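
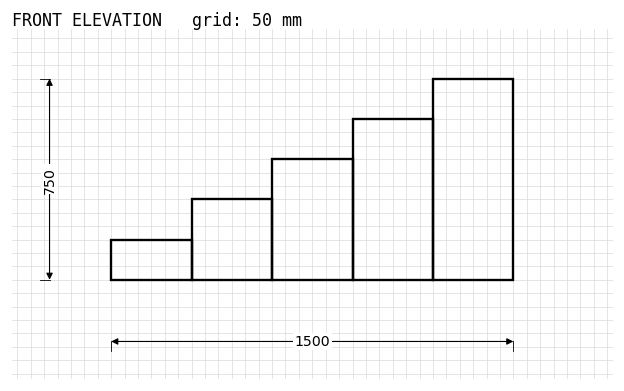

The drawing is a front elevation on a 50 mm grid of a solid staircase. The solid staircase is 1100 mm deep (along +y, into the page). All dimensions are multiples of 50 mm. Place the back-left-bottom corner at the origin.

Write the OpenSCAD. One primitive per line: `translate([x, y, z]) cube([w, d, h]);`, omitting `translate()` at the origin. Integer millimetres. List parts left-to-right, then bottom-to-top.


cube([300, 1100, 150]);
translate([300, 0, 0]) cube([300, 1100, 300]);
translate([600, 0, 0]) cube([300, 1100, 450]);
translate([900, 0, 0]) cube([300, 1100, 600]);
translate([1200, 0, 0]) cube([300, 1100, 750]);


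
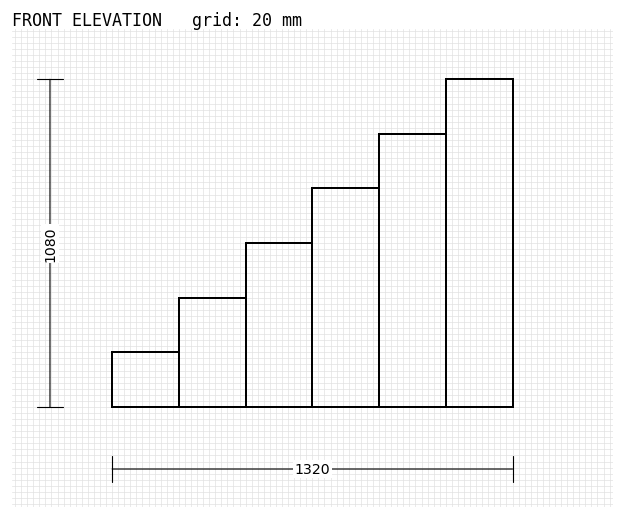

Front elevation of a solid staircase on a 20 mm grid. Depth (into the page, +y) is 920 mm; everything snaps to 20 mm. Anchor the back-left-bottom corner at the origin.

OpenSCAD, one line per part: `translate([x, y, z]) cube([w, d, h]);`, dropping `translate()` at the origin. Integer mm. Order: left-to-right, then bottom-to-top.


cube([220, 920, 180]);
translate([220, 0, 0]) cube([220, 920, 360]);
translate([440, 0, 0]) cube([220, 920, 540]);
translate([660, 0, 0]) cube([220, 920, 720]);
translate([880, 0, 0]) cube([220, 920, 900]);
translate([1100, 0, 0]) cube([220, 920, 1080]);


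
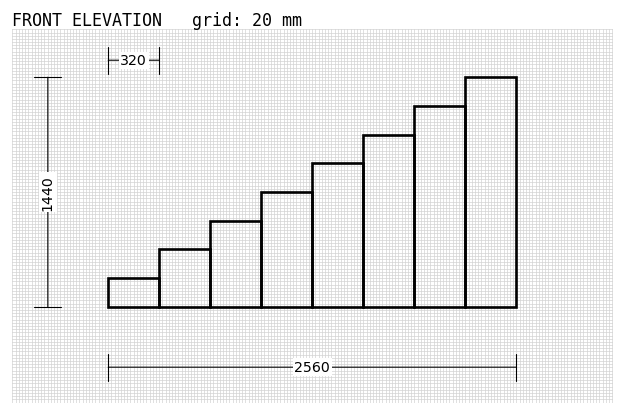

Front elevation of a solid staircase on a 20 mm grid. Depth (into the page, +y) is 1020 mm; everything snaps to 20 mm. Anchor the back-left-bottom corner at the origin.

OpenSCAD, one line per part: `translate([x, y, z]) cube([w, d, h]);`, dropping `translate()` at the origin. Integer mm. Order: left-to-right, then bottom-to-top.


cube([320, 1020, 180]);
translate([320, 0, 0]) cube([320, 1020, 360]);
translate([640, 0, 0]) cube([320, 1020, 540]);
translate([960, 0, 0]) cube([320, 1020, 720]);
translate([1280, 0, 0]) cube([320, 1020, 900]);
translate([1600, 0, 0]) cube([320, 1020, 1080]);
translate([1920, 0, 0]) cube([320, 1020, 1260]);
translate([2240, 0, 0]) cube([320, 1020, 1440]);


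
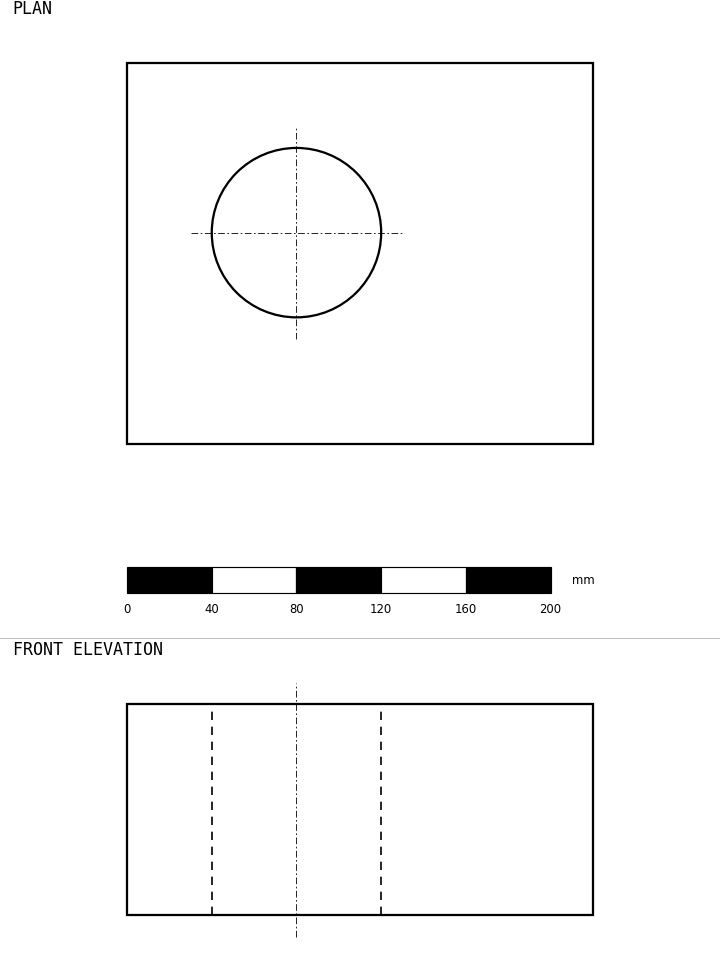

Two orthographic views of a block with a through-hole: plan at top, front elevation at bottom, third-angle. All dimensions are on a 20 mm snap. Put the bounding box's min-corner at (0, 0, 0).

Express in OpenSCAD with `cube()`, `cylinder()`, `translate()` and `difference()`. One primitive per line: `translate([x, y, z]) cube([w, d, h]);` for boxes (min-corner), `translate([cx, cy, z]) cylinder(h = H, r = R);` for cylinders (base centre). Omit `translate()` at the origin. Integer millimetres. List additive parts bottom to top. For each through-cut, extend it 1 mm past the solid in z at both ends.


difference() {
  cube([220, 180, 100]);
  translate([80, 100, -1]) cylinder(h = 102, r = 40);
}


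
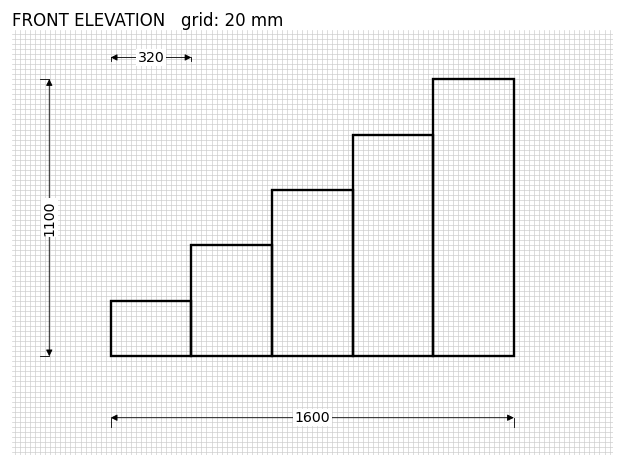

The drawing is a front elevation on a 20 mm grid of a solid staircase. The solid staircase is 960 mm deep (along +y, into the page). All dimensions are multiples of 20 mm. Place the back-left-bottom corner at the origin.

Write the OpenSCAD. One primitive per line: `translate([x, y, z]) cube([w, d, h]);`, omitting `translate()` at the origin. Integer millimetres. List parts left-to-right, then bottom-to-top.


cube([320, 960, 220]);
translate([320, 0, 0]) cube([320, 960, 440]);
translate([640, 0, 0]) cube([320, 960, 660]);
translate([960, 0, 0]) cube([320, 960, 880]);
translate([1280, 0, 0]) cube([320, 960, 1100]);


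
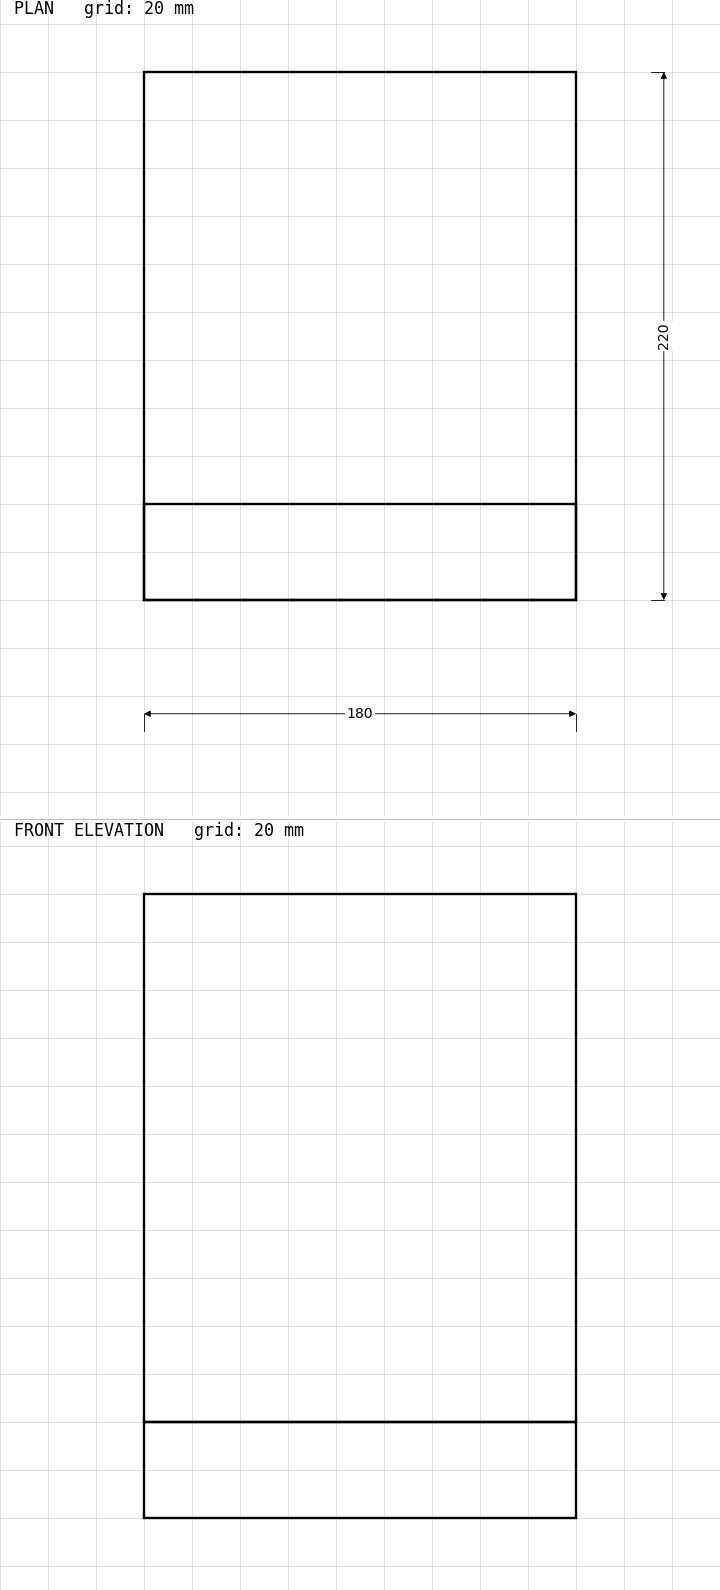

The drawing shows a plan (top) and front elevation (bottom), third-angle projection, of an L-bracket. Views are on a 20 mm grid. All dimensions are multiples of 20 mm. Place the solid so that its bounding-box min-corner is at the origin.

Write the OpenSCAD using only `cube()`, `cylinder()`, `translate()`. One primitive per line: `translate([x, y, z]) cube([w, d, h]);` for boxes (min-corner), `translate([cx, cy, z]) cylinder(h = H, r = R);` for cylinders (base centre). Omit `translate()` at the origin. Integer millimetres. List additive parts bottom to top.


cube([180, 220, 40]);
translate([0, 0, 40]) cube([180, 40, 220]);


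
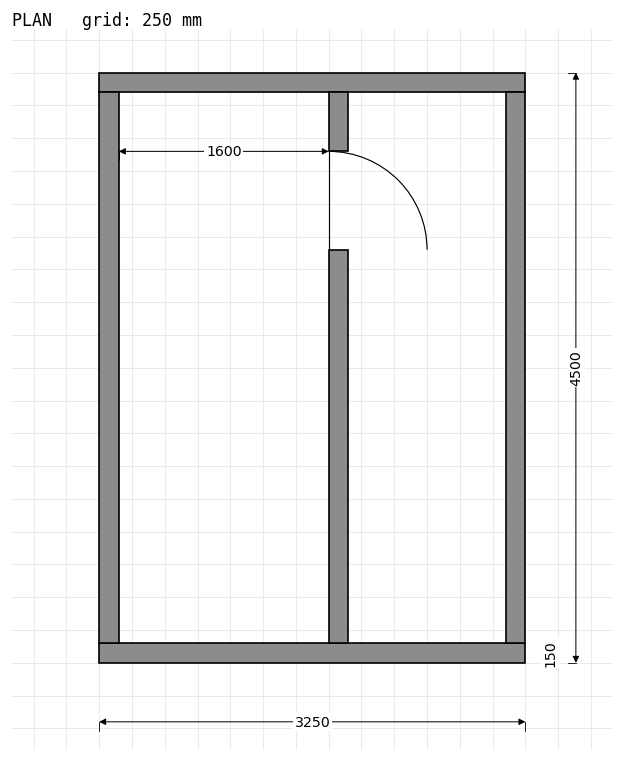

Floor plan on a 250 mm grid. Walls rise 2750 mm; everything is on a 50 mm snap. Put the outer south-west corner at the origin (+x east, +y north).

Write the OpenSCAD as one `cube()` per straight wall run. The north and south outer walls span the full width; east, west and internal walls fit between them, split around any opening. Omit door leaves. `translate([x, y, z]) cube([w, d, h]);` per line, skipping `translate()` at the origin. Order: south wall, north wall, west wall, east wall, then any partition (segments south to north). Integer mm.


cube([3250, 150, 2750]);
translate([0, 4350, 0]) cube([3250, 150, 2750]);
translate([0, 150, 0]) cube([150, 4200, 2750]);
translate([3100, 150, 0]) cube([150, 4200, 2750]);
translate([1750, 150, 0]) cube([150, 3000, 2750]);
translate([1750, 3900, 0]) cube([150, 450, 2750]);


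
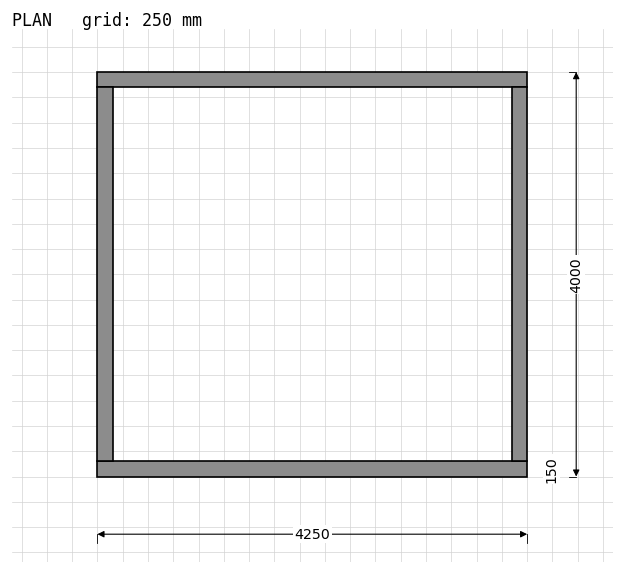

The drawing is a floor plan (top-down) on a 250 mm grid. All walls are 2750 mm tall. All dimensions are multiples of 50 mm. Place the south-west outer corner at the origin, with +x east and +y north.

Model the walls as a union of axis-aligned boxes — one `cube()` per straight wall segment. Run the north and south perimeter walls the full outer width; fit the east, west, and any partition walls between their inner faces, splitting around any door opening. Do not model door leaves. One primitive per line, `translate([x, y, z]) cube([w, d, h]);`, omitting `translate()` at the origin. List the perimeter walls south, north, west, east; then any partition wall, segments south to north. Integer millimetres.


cube([4250, 150, 2750]);
translate([0, 3850, 0]) cube([4250, 150, 2750]);
translate([0, 150, 0]) cube([150, 3700, 2750]);
translate([4100, 150, 0]) cube([150, 3700, 2750]);


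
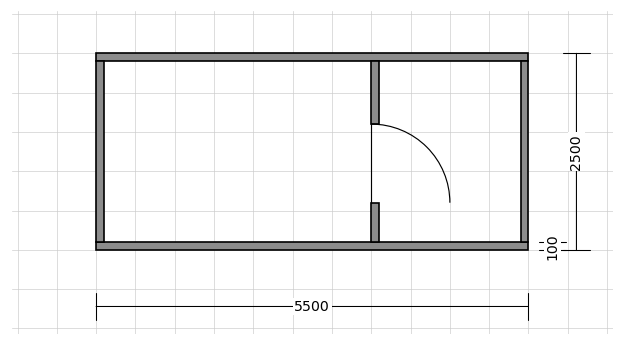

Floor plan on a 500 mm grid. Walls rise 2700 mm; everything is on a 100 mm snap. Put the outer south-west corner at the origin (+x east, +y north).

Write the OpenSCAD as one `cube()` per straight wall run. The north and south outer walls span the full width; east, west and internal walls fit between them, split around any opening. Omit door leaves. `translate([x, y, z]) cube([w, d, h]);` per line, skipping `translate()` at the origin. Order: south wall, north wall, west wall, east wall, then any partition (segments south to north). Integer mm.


cube([5500, 100, 2700]);
translate([0, 2400, 0]) cube([5500, 100, 2700]);
translate([0, 100, 0]) cube([100, 2300, 2700]);
translate([5400, 100, 0]) cube([100, 2300, 2700]);
translate([3500, 100, 0]) cube([100, 500, 2700]);
translate([3500, 1600, 0]) cube([100, 800, 2700]);


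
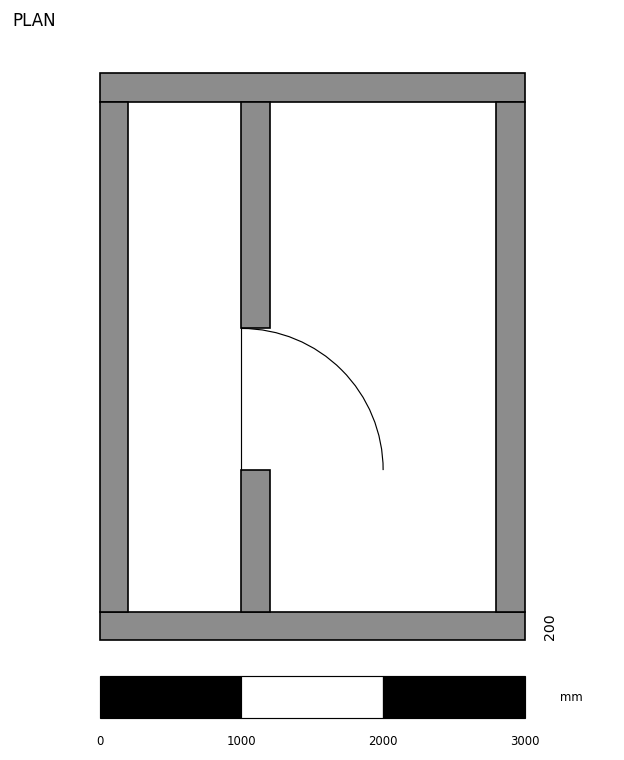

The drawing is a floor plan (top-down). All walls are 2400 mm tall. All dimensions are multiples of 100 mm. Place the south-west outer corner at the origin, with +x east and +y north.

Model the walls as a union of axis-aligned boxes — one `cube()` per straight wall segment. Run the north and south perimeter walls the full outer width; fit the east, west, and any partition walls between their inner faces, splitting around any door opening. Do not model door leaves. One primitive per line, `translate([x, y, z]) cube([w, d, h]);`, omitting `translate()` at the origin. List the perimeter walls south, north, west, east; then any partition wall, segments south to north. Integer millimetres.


cube([3000, 200, 2400]);
translate([0, 3800, 0]) cube([3000, 200, 2400]);
translate([0, 200, 0]) cube([200, 3600, 2400]);
translate([2800, 200, 0]) cube([200, 3600, 2400]);
translate([1000, 200, 0]) cube([200, 1000, 2400]);
translate([1000, 2200, 0]) cube([200, 1600, 2400]);


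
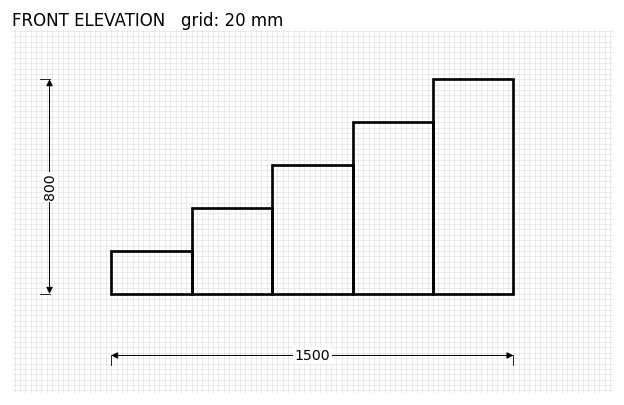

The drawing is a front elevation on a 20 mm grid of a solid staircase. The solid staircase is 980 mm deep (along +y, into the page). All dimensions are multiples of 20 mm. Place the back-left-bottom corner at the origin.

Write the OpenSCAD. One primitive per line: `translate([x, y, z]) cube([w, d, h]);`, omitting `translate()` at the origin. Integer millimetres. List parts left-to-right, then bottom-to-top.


cube([300, 980, 160]);
translate([300, 0, 0]) cube([300, 980, 320]);
translate([600, 0, 0]) cube([300, 980, 480]);
translate([900, 0, 0]) cube([300, 980, 640]);
translate([1200, 0, 0]) cube([300, 980, 800]);


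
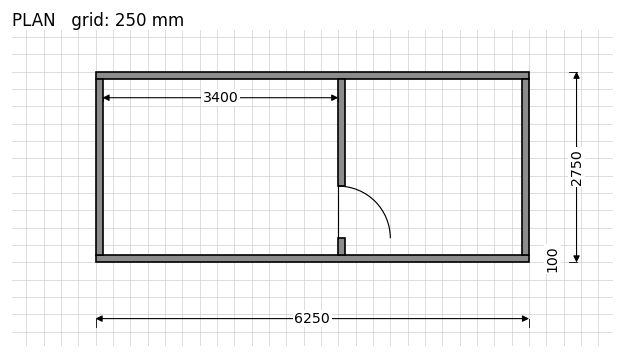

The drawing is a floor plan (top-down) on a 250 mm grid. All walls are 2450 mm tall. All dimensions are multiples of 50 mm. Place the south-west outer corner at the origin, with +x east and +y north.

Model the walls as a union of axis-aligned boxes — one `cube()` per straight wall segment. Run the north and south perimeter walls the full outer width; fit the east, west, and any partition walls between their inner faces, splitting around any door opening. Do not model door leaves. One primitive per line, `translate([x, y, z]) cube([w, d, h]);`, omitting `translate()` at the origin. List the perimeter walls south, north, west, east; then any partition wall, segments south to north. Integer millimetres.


cube([6250, 100, 2450]);
translate([0, 2650, 0]) cube([6250, 100, 2450]);
translate([0, 100, 0]) cube([100, 2550, 2450]);
translate([6150, 100, 0]) cube([100, 2550, 2450]);
translate([3500, 100, 0]) cube([100, 250, 2450]);
translate([3500, 1100, 0]) cube([100, 1550, 2450]);


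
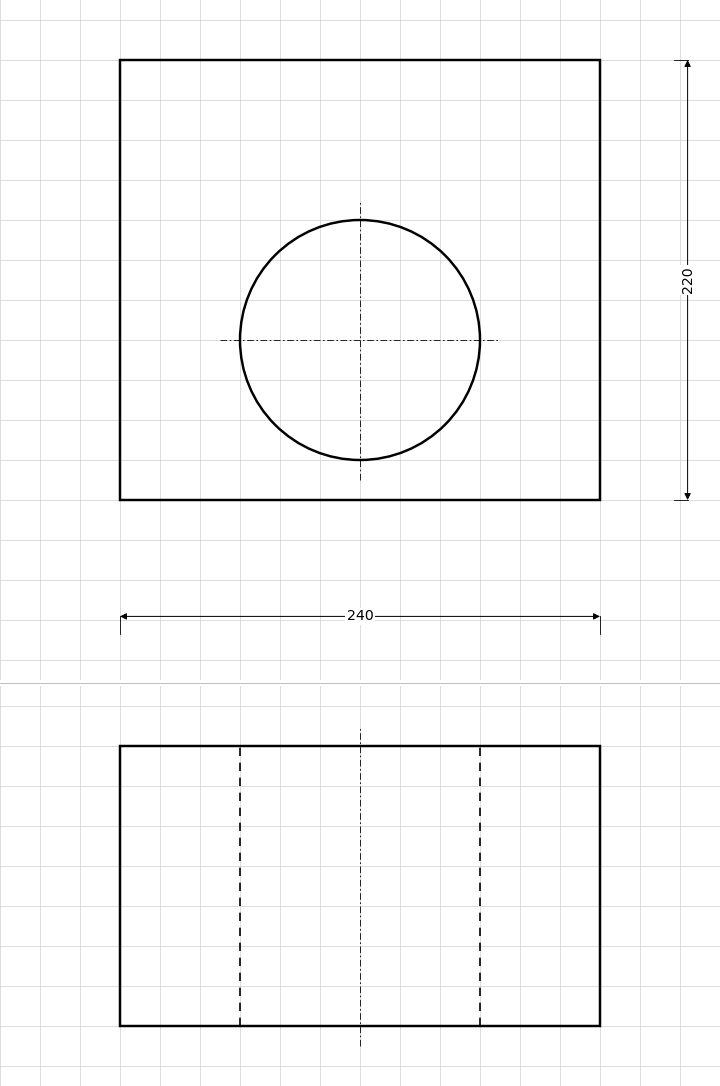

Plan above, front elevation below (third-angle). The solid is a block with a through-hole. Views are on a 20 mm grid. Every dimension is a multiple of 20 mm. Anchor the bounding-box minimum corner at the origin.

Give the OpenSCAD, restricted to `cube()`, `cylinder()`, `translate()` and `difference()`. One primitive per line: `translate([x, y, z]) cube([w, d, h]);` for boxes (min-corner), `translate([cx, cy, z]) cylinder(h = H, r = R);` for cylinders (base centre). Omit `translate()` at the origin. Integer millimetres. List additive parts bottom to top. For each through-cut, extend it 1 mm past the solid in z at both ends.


difference() {
  cube([240, 220, 140]);
  translate([120, 80, -1]) cylinder(h = 142, r = 60);
}


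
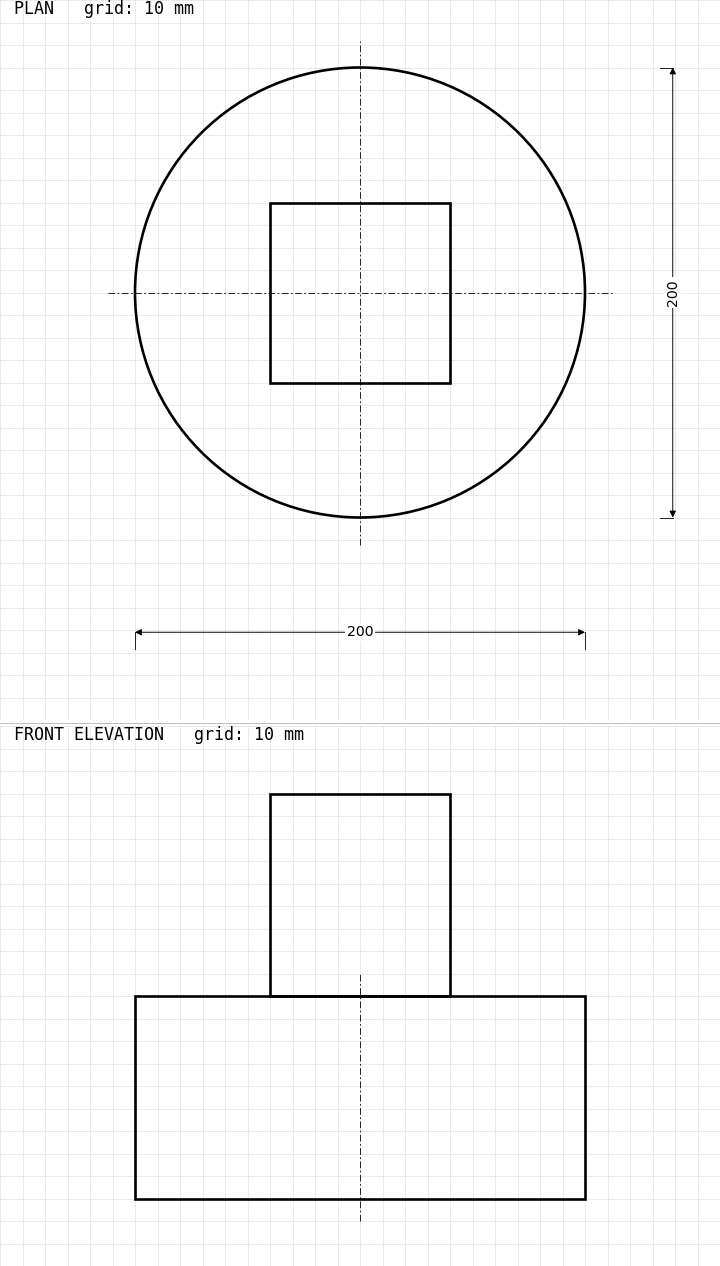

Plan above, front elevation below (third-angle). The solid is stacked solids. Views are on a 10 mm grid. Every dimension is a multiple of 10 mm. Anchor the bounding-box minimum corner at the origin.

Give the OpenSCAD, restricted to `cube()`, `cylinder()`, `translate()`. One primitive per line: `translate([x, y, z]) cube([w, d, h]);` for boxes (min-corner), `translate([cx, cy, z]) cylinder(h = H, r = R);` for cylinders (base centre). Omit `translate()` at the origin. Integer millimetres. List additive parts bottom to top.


translate([100, 100, 0]) cylinder(h = 90, r = 100);
translate([60, 60, 90]) cube([80, 80, 90]);


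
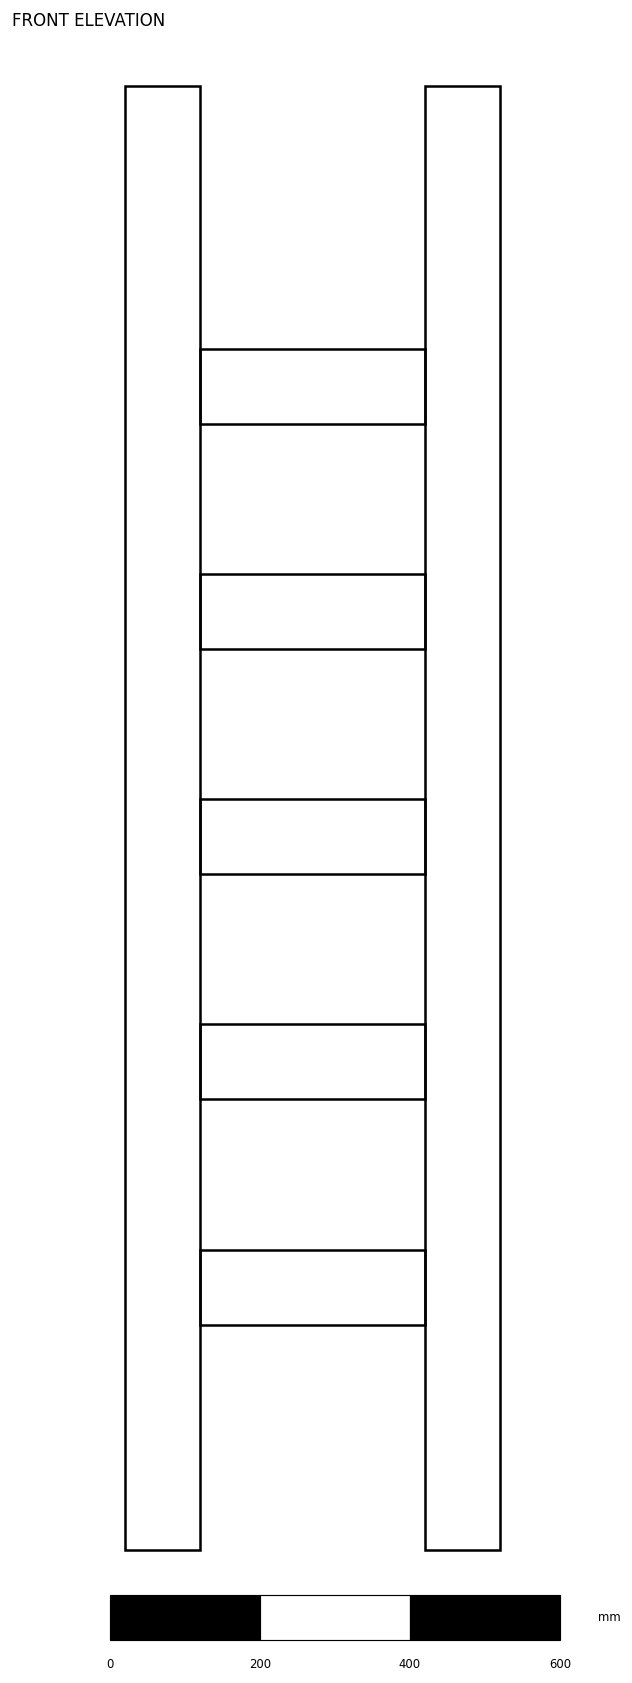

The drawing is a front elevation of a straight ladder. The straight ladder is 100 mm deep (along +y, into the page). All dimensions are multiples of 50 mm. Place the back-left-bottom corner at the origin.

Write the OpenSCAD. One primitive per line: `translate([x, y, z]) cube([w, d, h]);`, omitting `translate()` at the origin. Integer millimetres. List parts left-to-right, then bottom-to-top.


cube([100, 100, 1950]);
translate([100, 0, 300]) cube([300, 100, 100]);
translate([100, 0, 600]) cube([300, 100, 100]);
translate([100, 0, 900]) cube([300, 100, 100]);
translate([100, 0, 1200]) cube([300, 100, 100]);
translate([100, 0, 1500]) cube([300, 100, 100]);
translate([400, 0, 0]) cube([100, 100, 1950]);


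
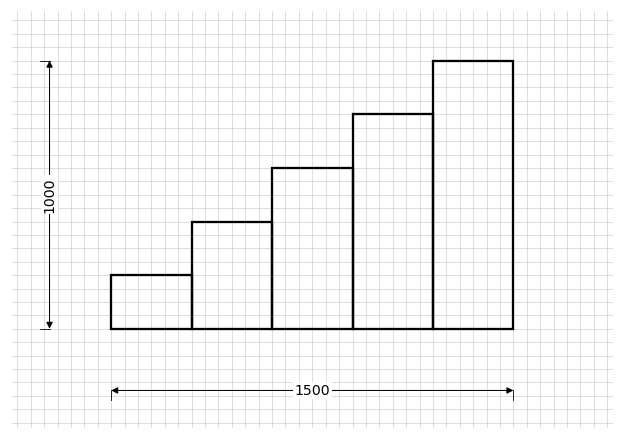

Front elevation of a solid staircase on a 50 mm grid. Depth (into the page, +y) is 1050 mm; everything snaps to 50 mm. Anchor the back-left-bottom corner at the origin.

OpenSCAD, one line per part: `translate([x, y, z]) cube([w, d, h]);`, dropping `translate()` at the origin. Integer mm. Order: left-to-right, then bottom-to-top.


cube([300, 1050, 200]);
translate([300, 0, 0]) cube([300, 1050, 400]);
translate([600, 0, 0]) cube([300, 1050, 600]);
translate([900, 0, 0]) cube([300, 1050, 800]);
translate([1200, 0, 0]) cube([300, 1050, 1000]);


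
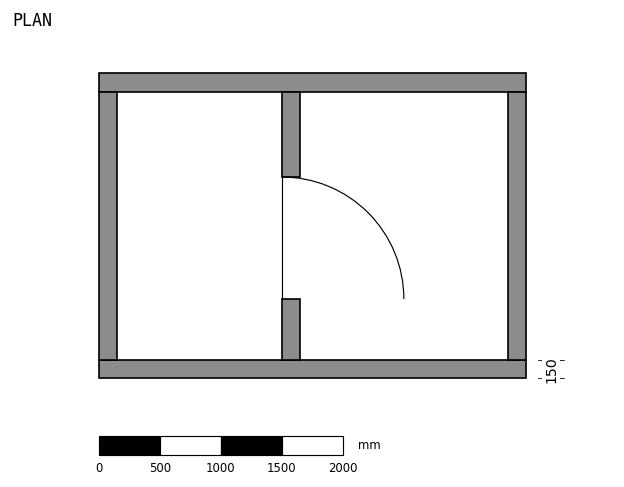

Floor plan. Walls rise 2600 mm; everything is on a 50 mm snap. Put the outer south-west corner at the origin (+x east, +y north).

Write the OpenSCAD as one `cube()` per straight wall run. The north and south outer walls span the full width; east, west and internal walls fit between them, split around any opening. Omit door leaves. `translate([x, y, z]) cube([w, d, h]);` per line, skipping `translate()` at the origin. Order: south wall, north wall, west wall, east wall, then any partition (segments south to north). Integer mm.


cube([3500, 150, 2600]);
translate([0, 2350, 0]) cube([3500, 150, 2600]);
translate([0, 150, 0]) cube([150, 2200, 2600]);
translate([3350, 150, 0]) cube([150, 2200, 2600]);
translate([1500, 150, 0]) cube([150, 500, 2600]);
translate([1500, 1650, 0]) cube([150, 700, 2600]);


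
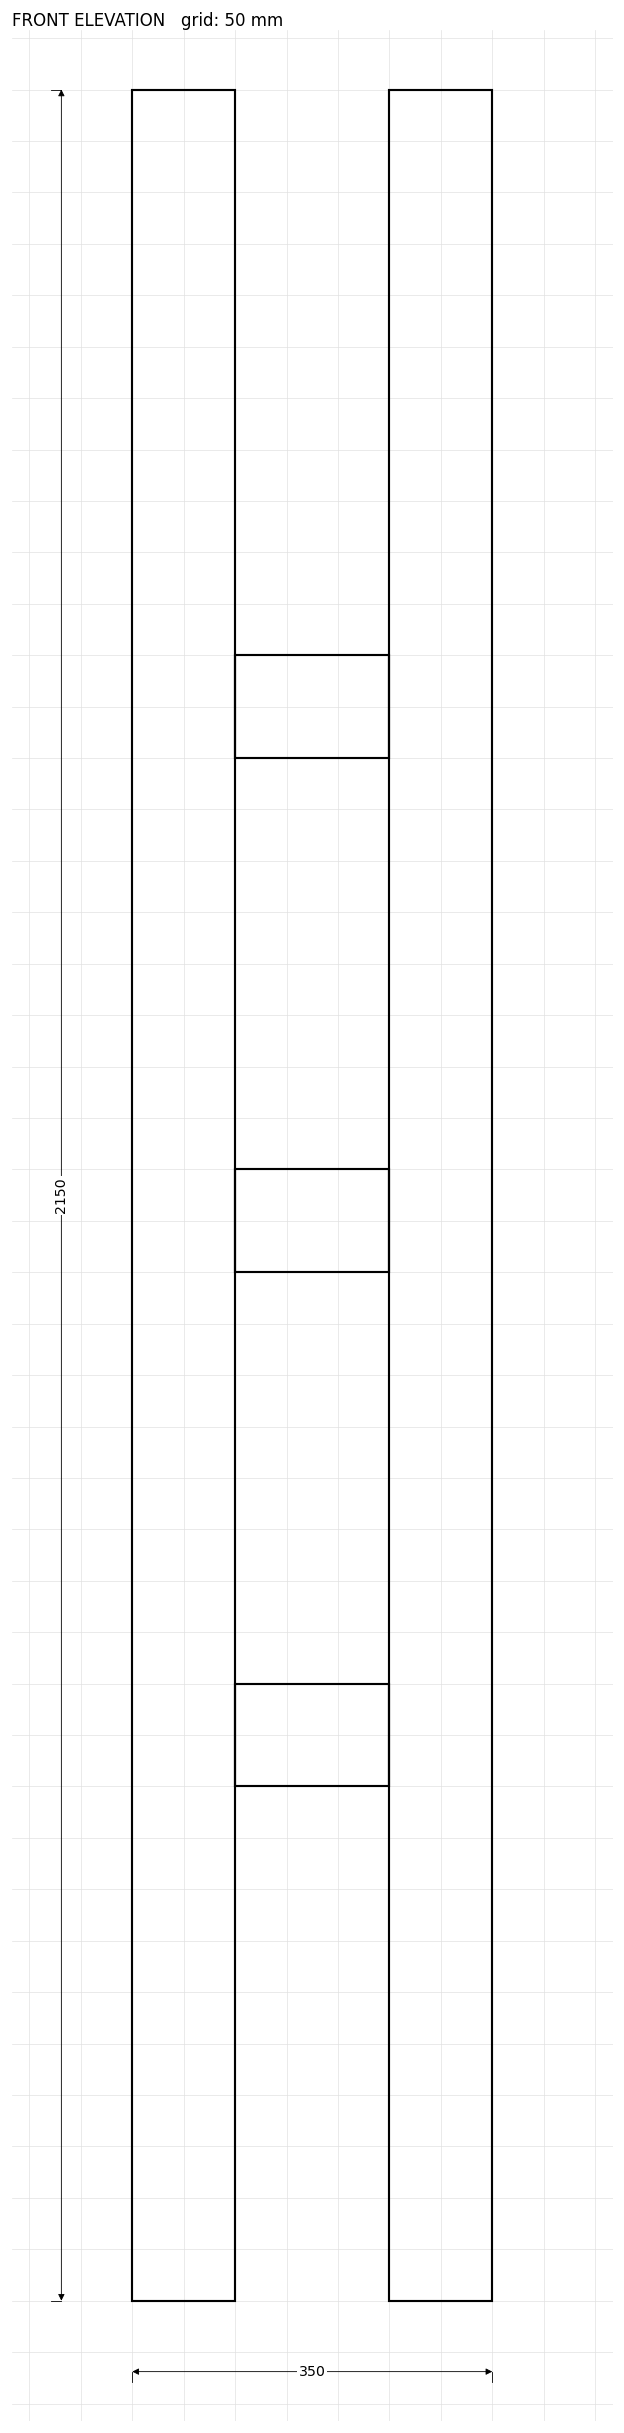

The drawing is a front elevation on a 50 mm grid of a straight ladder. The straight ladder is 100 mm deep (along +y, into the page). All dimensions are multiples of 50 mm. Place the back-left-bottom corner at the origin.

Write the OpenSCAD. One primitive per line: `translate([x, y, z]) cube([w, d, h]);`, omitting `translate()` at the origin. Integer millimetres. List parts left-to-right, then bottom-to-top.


cube([100, 100, 2150]);
translate([100, 0, 500]) cube([150, 100, 100]);
translate([100, 0, 1000]) cube([150, 100, 100]);
translate([100, 0, 1500]) cube([150, 100, 100]);
translate([250, 0, 0]) cube([100, 100, 2150]);


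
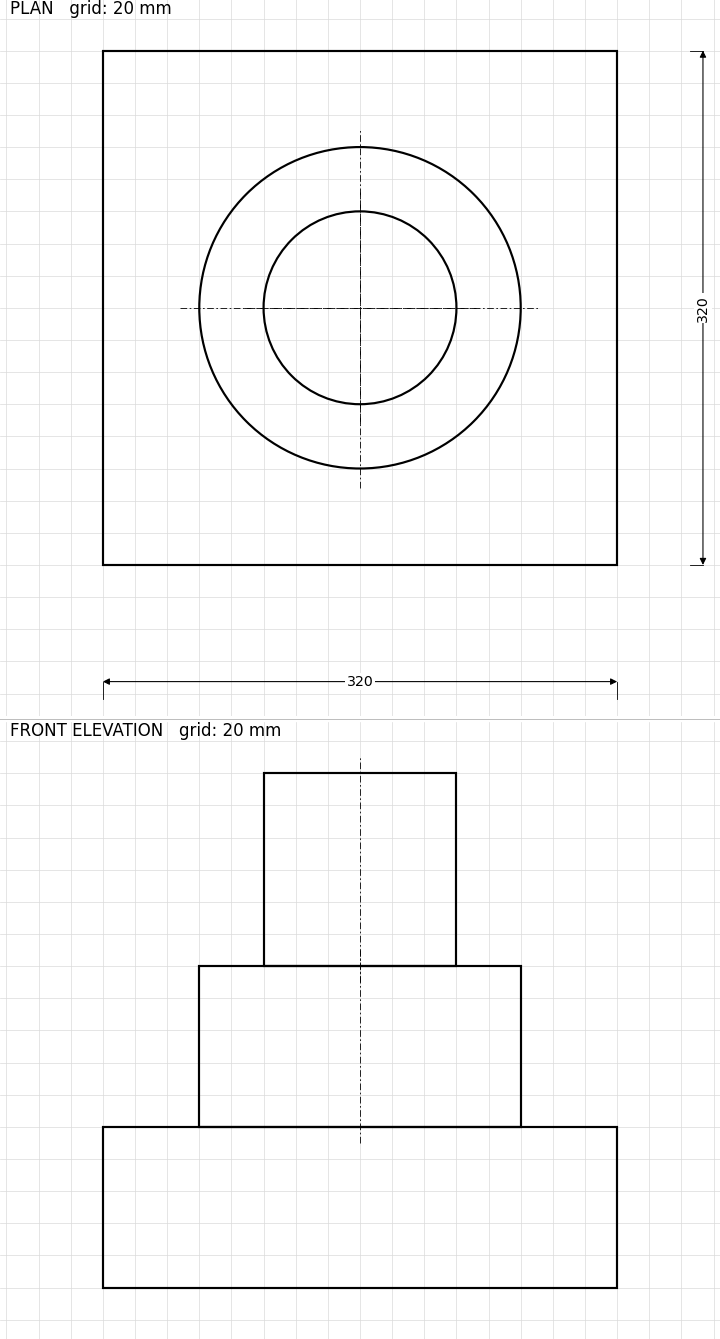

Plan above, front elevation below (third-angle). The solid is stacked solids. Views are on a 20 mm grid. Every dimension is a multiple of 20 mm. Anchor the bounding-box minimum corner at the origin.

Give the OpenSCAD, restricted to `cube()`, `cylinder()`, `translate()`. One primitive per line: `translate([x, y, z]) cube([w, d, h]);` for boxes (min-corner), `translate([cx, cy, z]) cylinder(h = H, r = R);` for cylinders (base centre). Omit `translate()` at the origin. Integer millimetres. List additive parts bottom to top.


cube([320, 320, 100]);
translate([160, 160, 100]) cylinder(h = 100, r = 100);
translate([160, 160, 200]) cylinder(h = 120, r = 60);


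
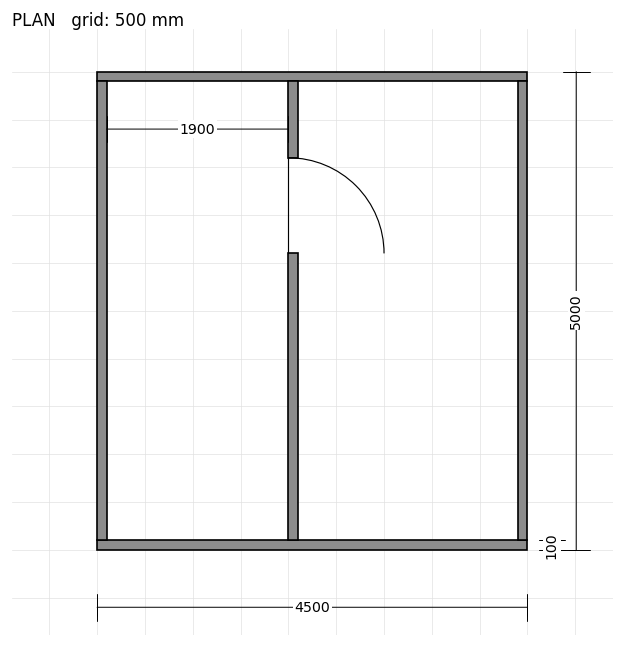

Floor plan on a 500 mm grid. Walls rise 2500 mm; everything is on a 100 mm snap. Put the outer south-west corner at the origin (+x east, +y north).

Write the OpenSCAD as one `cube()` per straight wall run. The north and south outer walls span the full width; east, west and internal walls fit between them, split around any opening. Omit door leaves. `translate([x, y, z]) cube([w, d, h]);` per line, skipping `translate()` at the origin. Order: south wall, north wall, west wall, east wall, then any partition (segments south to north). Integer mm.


cube([4500, 100, 2500]);
translate([0, 4900, 0]) cube([4500, 100, 2500]);
translate([0, 100, 0]) cube([100, 4800, 2500]);
translate([4400, 100, 0]) cube([100, 4800, 2500]);
translate([2000, 100, 0]) cube([100, 3000, 2500]);
translate([2000, 4100, 0]) cube([100, 800, 2500]);


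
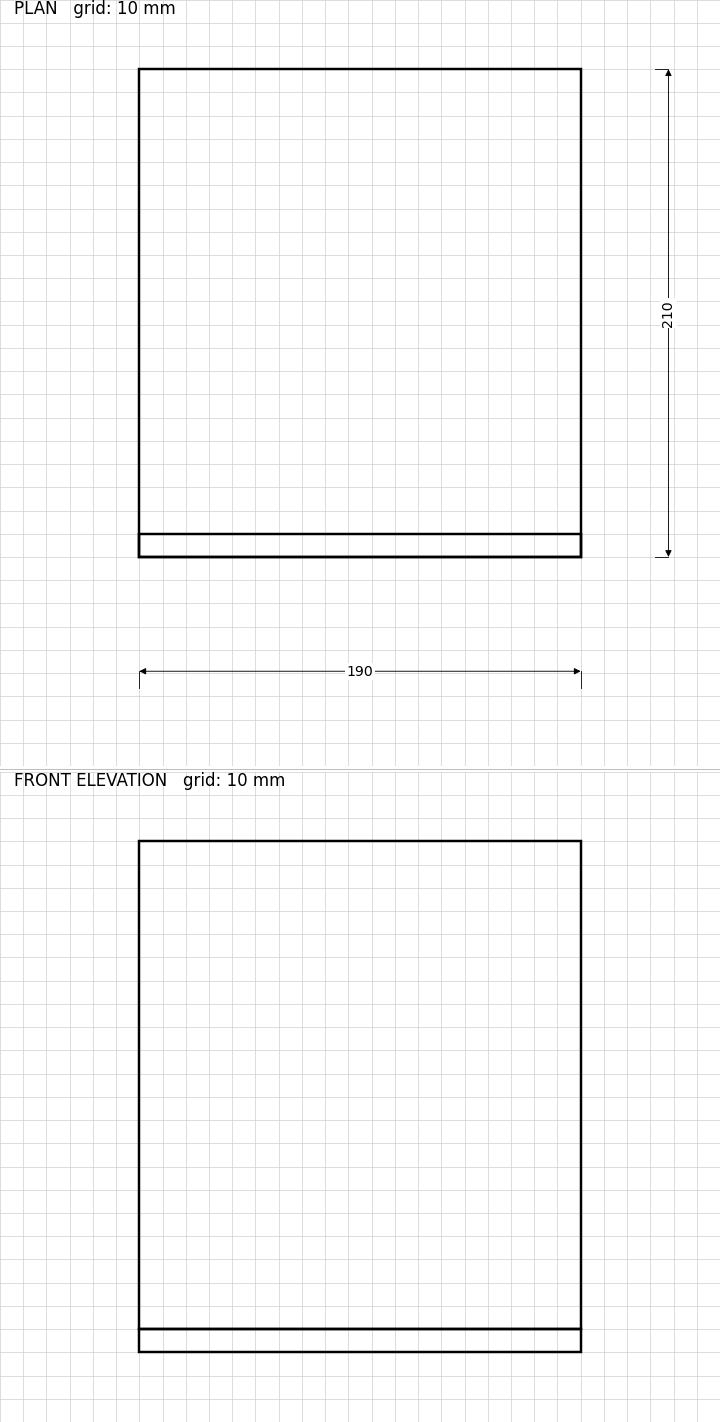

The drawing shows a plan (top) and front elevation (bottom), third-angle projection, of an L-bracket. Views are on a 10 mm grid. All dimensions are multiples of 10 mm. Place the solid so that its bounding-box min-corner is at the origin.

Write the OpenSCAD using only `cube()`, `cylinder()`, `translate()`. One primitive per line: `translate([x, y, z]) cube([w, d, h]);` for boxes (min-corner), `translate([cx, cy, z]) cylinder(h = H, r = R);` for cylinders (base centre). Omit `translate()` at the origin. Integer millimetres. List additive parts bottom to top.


cube([190, 210, 10]);
translate([0, 0, 10]) cube([190, 10, 210]);


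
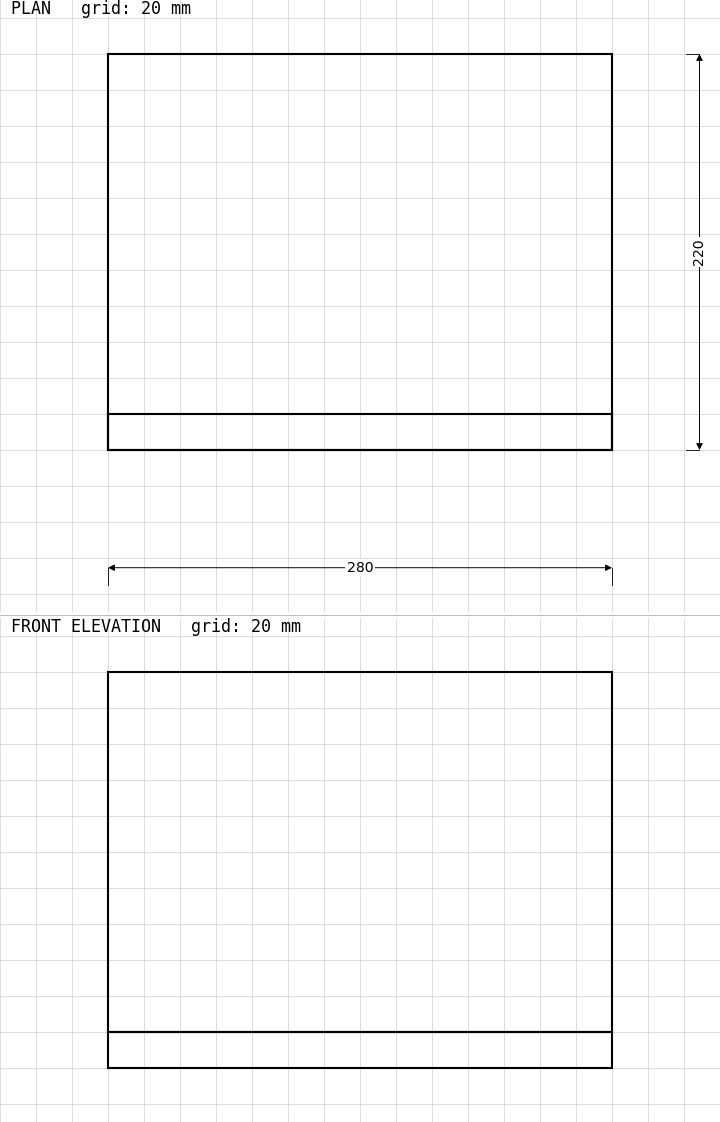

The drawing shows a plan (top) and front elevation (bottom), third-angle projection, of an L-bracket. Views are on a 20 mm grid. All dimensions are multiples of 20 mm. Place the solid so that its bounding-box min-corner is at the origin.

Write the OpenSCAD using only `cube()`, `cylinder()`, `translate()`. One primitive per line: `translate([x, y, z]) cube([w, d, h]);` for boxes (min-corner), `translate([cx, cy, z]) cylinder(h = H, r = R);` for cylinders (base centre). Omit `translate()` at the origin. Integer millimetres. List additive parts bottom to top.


cube([280, 220, 20]);
translate([0, 0, 20]) cube([280, 20, 200]);


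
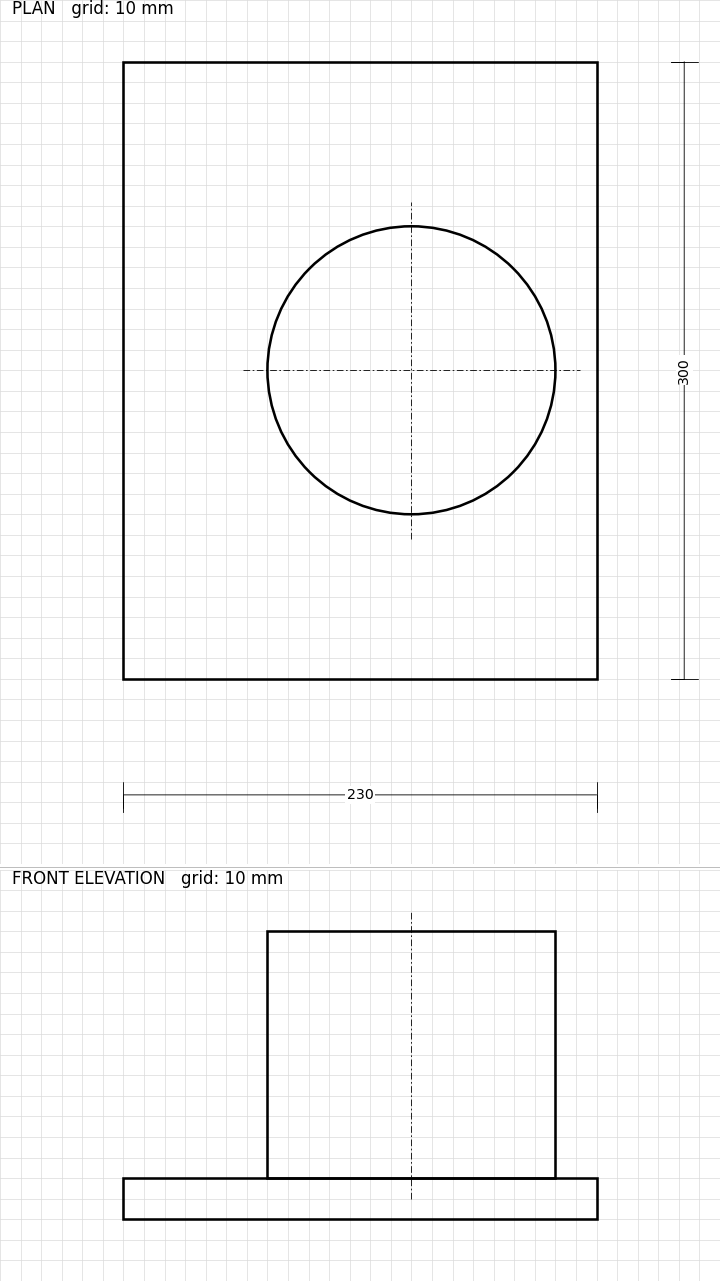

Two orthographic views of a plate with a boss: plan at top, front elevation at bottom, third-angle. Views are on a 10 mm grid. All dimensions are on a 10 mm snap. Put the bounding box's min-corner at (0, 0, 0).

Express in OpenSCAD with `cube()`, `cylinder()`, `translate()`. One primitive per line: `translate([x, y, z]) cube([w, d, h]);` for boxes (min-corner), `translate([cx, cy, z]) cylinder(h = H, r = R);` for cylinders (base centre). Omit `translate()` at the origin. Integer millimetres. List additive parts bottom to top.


cube([230, 300, 20]);
translate([140, 150, 20]) cylinder(h = 120, r = 70);


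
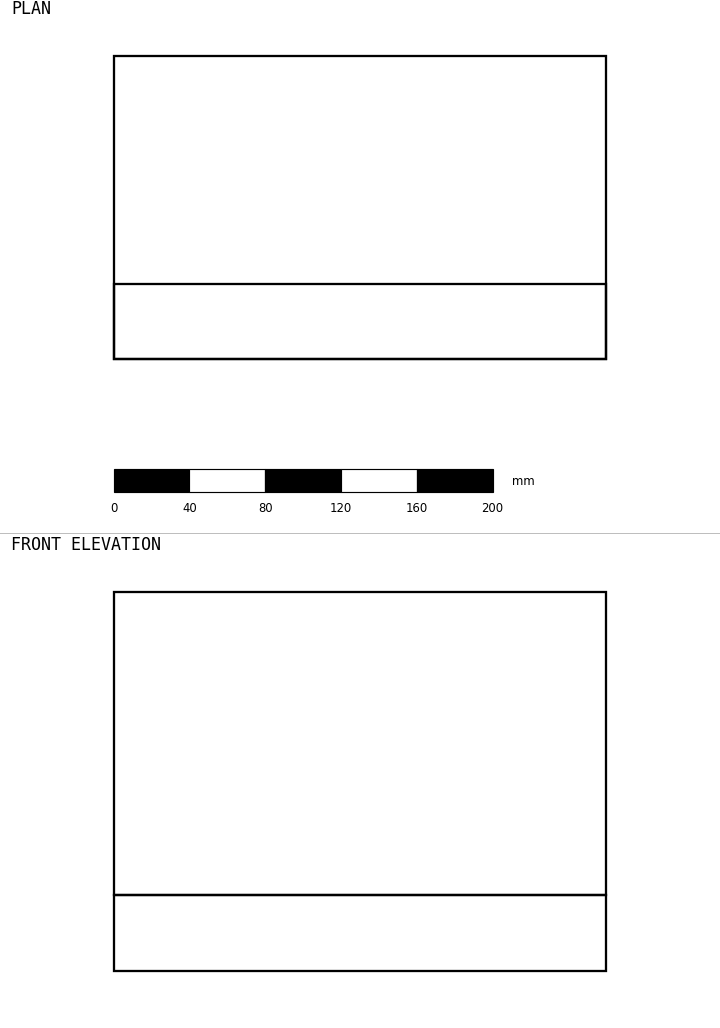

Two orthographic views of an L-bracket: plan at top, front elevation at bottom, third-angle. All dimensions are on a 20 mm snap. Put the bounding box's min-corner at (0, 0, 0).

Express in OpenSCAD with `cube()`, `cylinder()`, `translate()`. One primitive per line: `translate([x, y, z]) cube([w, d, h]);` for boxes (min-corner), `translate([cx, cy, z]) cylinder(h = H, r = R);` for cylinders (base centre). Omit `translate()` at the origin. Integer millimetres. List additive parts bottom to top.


cube([260, 160, 40]);
translate([0, 0, 40]) cube([260, 40, 160]);


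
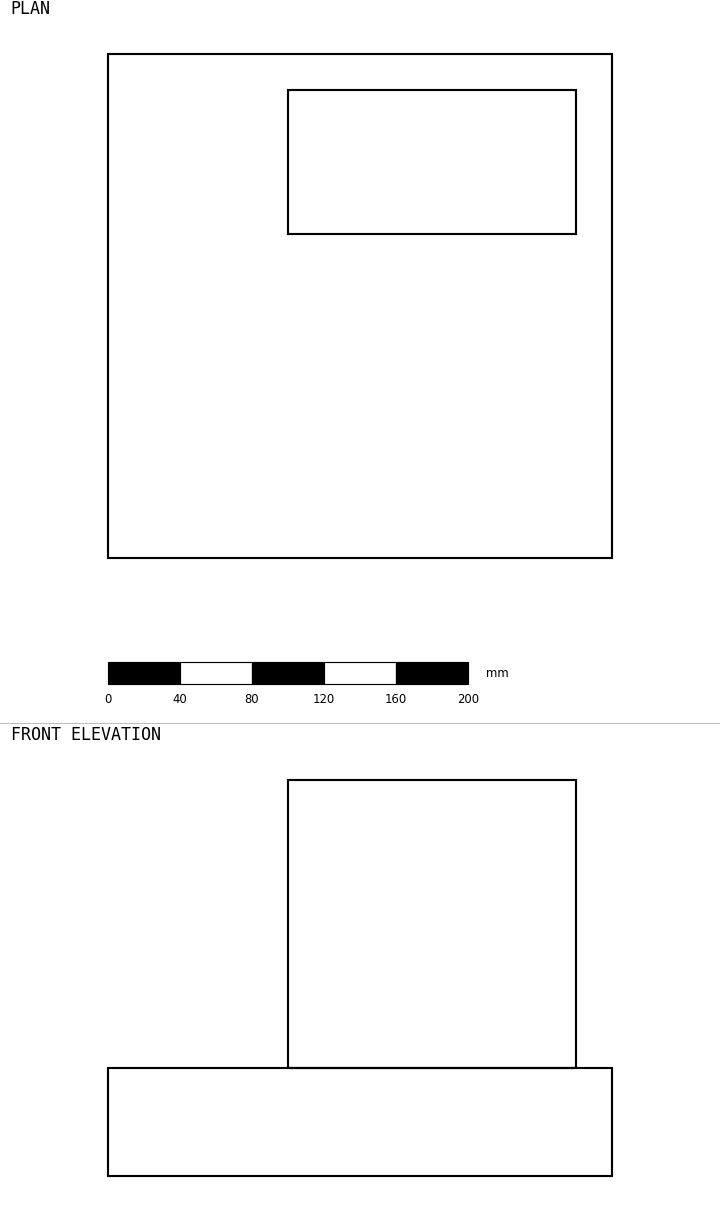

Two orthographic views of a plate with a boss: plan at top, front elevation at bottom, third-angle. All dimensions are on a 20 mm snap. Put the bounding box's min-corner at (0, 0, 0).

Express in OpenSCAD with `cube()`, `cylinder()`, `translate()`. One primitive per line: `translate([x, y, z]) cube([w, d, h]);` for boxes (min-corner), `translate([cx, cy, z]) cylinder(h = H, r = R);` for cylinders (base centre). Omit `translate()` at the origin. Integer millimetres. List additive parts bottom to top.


cube([280, 280, 60]);
translate([100, 180, 60]) cube([160, 80, 160]);


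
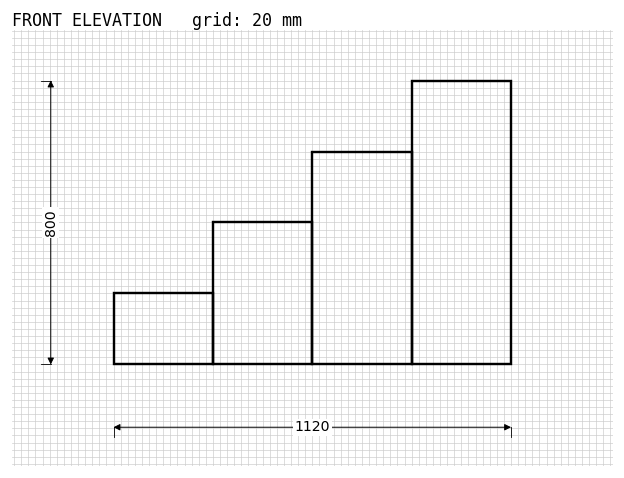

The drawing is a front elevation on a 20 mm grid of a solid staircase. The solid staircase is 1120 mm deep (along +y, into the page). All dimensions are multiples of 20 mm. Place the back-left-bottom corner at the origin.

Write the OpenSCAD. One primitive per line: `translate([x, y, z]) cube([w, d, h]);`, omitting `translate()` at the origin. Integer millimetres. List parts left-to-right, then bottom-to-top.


cube([280, 1120, 200]);
translate([280, 0, 0]) cube([280, 1120, 400]);
translate([560, 0, 0]) cube([280, 1120, 600]);
translate([840, 0, 0]) cube([280, 1120, 800]);


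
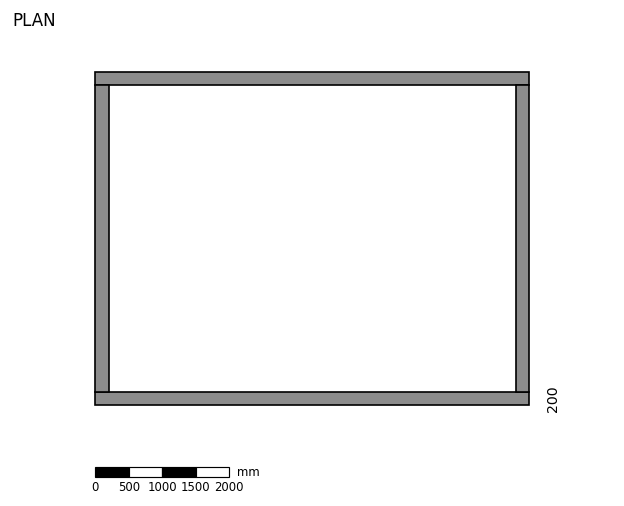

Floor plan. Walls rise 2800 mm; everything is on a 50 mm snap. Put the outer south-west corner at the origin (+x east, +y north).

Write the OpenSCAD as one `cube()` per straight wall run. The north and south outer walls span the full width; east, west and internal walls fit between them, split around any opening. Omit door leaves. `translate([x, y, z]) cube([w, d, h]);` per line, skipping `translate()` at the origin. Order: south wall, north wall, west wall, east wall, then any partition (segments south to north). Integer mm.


cube([6500, 200, 2800]);
translate([0, 4800, 0]) cube([6500, 200, 2800]);
translate([0, 200, 0]) cube([200, 4600, 2800]);
translate([6300, 200, 0]) cube([200, 4600, 2800]);


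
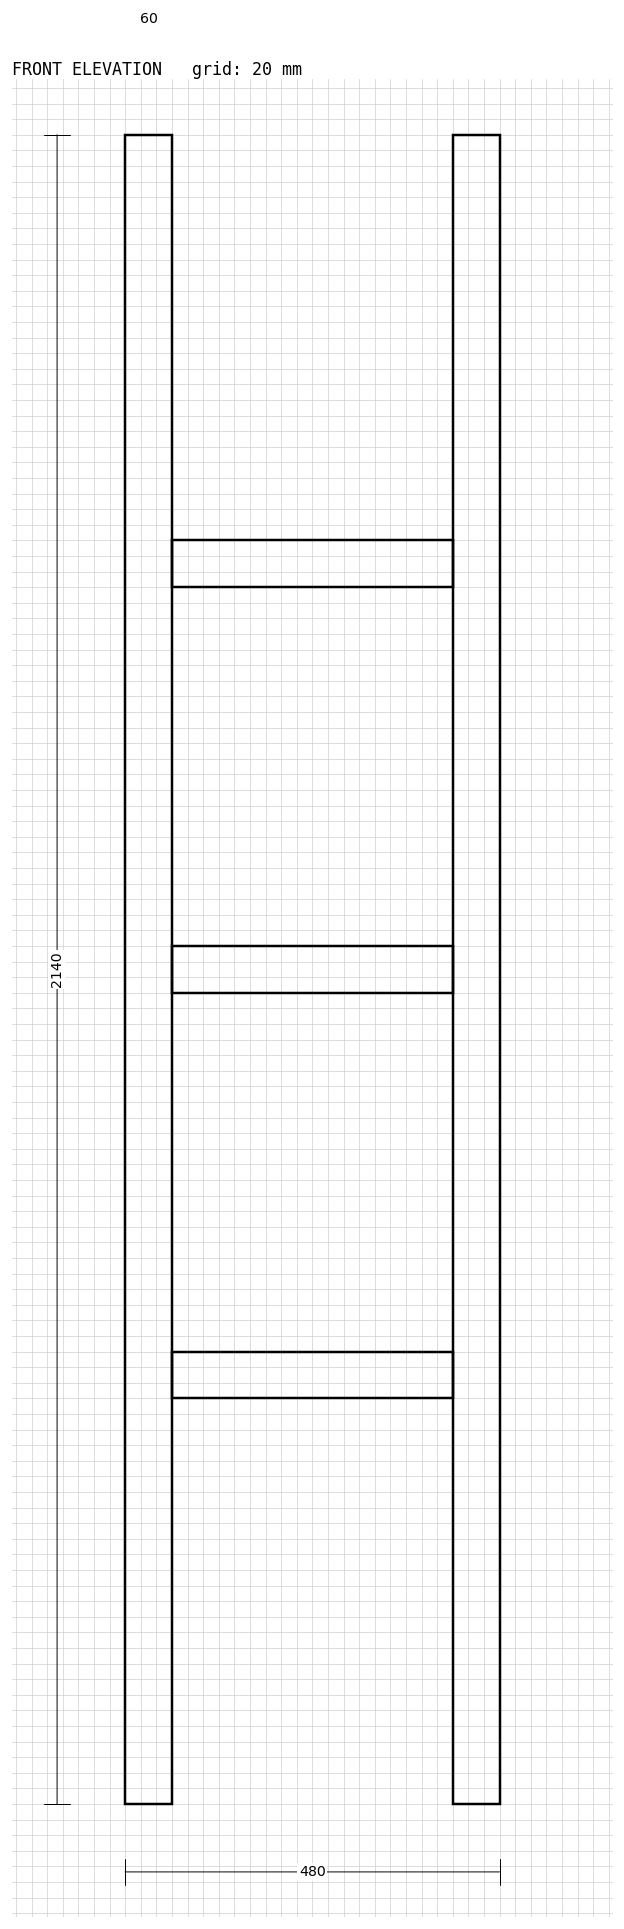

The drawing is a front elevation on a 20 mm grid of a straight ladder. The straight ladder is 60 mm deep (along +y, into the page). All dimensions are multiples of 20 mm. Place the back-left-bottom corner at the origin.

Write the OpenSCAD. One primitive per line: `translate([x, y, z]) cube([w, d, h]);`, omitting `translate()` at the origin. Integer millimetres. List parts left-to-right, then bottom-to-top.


cube([60, 60, 2140]);
translate([60, 0, 520]) cube([360, 60, 60]);
translate([60, 0, 1040]) cube([360, 60, 60]);
translate([60, 0, 1560]) cube([360, 60, 60]);
translate([420, 0, 0]) cube([60, 60, 2140]);


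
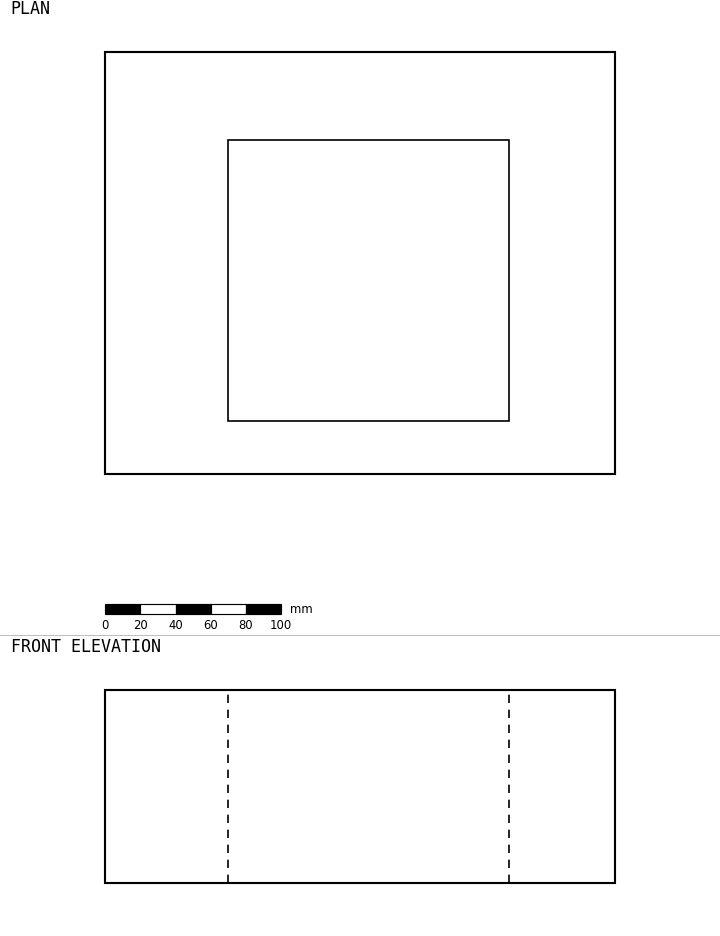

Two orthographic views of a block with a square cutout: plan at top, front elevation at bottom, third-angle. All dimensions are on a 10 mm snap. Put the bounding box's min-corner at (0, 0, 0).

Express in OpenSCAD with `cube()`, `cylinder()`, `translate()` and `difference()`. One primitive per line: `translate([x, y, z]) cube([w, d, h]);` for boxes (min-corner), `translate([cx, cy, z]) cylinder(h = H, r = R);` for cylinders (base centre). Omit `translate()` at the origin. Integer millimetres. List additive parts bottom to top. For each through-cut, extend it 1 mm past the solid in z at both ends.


difference() {
  cube([290, 240, 110]);
  translate([70, 30, -1]) cube([160, 160, 112]);
}


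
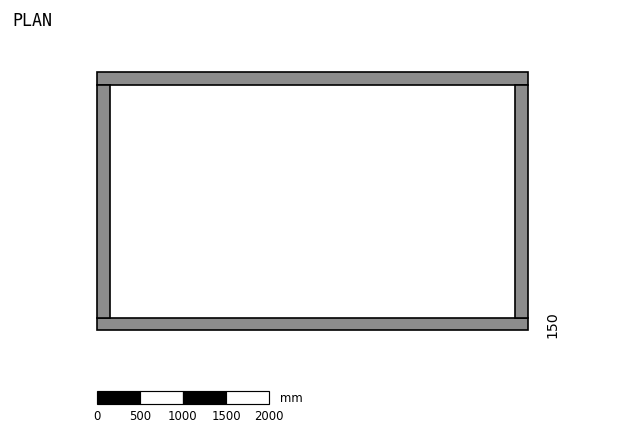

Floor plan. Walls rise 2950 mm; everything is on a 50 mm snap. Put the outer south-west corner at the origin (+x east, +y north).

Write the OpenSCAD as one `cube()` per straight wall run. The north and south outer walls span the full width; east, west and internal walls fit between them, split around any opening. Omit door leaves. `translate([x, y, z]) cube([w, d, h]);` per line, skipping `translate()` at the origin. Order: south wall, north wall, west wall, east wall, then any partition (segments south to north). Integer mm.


cube([5000, 150, 2950]);
translate([0, 2850, 0]) cube([5000, 150, 2950]);
translate([0, 150, 0]) cube([150, 2700, 2950]);
translate([4850, 150, 0]) cube([150, 2700, 2950]);


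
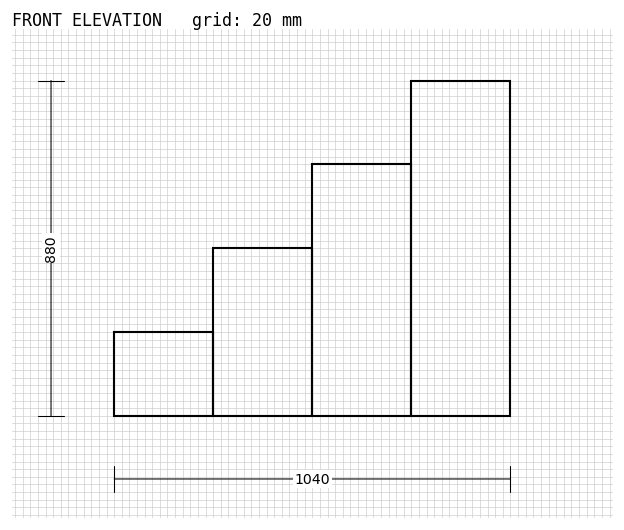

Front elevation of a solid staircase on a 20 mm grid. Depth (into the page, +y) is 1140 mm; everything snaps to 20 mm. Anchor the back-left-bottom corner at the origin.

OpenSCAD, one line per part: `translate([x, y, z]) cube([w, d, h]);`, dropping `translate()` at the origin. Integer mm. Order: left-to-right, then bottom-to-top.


cube([260, 1140, 220]);
translate([260, 0, 0]) cube([260, 1140, 440]);
translate([520, 0, 0]) cube([260, 1140, 660]);
translate([780, 0, 0]) cube([260, 1140, 880]);


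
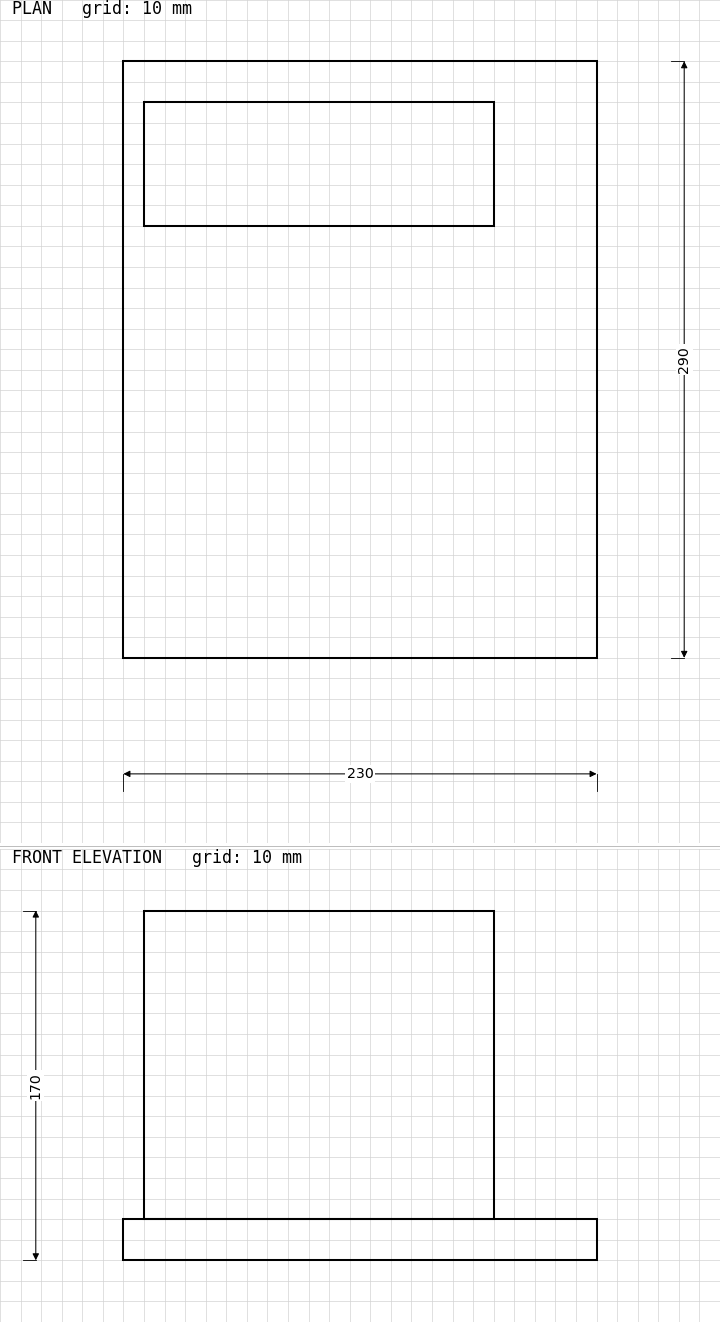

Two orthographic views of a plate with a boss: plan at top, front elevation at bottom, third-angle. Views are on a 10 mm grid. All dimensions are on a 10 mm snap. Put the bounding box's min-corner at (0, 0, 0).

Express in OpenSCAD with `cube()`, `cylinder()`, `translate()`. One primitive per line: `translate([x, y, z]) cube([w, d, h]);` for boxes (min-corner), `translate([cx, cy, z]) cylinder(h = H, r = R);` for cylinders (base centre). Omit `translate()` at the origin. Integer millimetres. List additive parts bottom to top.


cube([230, 290, 20]);
translate([10, 210, 20]) cube([170, 60, 150]);


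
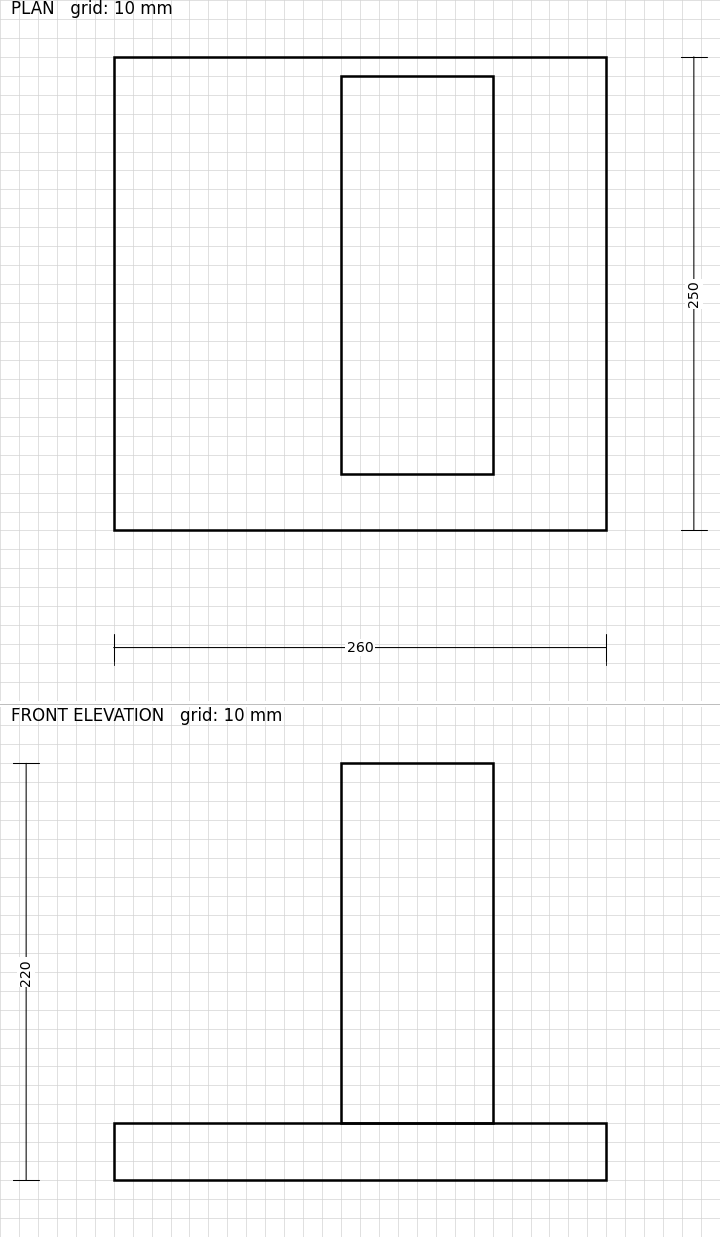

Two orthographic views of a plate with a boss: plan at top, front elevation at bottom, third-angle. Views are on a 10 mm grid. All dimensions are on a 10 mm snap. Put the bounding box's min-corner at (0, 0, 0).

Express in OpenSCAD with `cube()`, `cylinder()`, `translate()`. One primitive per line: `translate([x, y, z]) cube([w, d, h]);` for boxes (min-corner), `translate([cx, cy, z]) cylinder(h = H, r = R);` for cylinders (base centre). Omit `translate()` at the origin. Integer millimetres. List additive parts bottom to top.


cube([260, 250, 30]);
translate([120, 30, 30]) cube([80, 210, 190]);


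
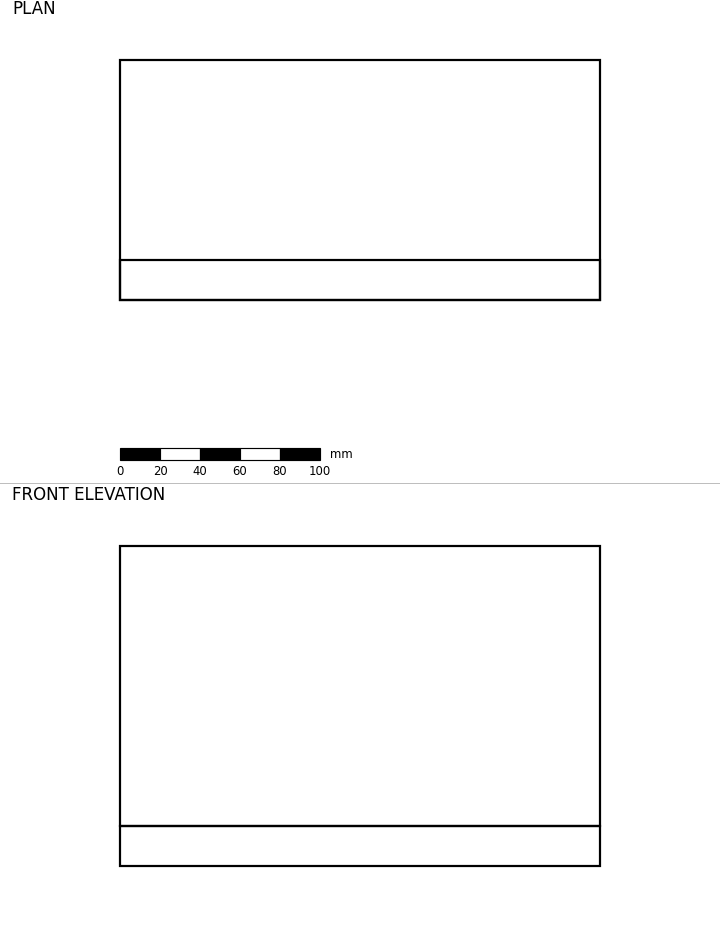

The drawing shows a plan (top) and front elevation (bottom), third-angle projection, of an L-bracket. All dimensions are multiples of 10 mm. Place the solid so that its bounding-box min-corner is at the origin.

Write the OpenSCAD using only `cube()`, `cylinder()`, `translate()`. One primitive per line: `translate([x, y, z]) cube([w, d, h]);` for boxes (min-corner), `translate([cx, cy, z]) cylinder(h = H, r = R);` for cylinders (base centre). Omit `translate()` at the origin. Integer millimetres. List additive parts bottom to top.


cube([240, 120, 20]);
translate([0, 0, 20]) cube([240, 20, 140]);


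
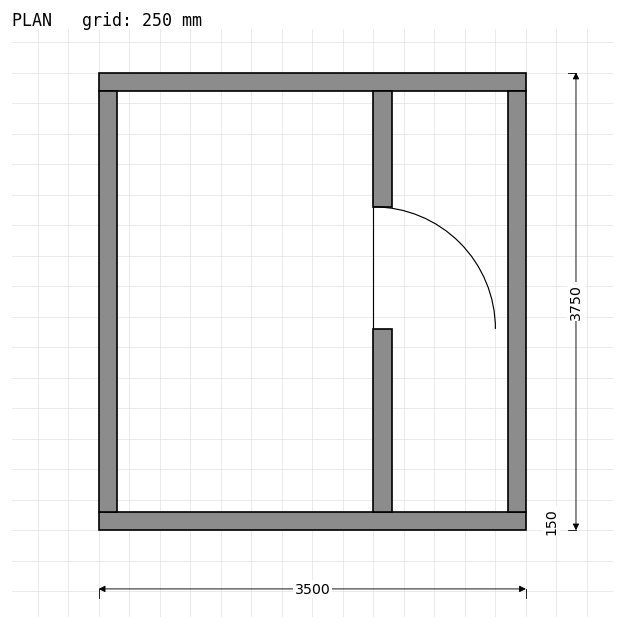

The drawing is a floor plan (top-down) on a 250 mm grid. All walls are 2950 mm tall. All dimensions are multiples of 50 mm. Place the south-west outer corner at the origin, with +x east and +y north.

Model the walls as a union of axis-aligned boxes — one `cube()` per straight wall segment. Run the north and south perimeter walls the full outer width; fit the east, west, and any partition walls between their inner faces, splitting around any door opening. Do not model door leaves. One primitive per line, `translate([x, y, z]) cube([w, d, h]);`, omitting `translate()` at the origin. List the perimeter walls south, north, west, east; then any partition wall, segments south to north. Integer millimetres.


cube([3500, 150, 2950]);
translate([0, 3600, 0]) cube([3500, 150, 2950]);
translate([0, 150, 0]) cube([150, 3450, 2950]);
translate([3350, 150, 0]) cube([150, 3450, 2950]);
translate([2250, 150, 0]) cube([150, 1500, 2950]);
translate([2250, 2650, 0]) cube([150, 950, 2950]);


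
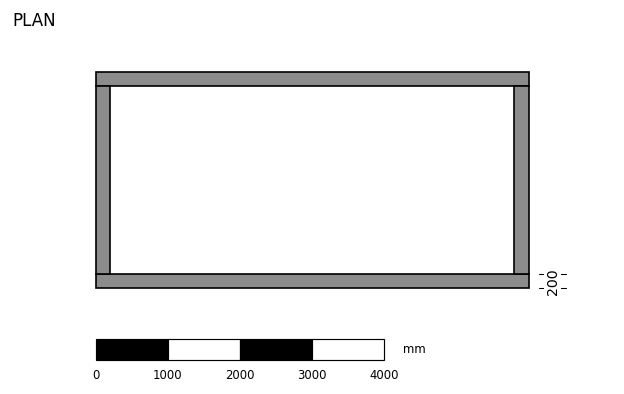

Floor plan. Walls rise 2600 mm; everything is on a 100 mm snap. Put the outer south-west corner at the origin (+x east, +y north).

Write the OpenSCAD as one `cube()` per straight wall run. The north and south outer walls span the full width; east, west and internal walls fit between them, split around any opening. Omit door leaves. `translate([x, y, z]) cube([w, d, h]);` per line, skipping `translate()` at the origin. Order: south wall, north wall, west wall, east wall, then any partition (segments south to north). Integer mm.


cube([6000, 200, 2600]);
translate([0, 2800, 0]) cube([6000, 200, 2600]);
translate([0, 200, 0]) cube([200, 2600, 2600]);
translate([5800, 200, 0]) cube([200, 2600, 2600]);
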